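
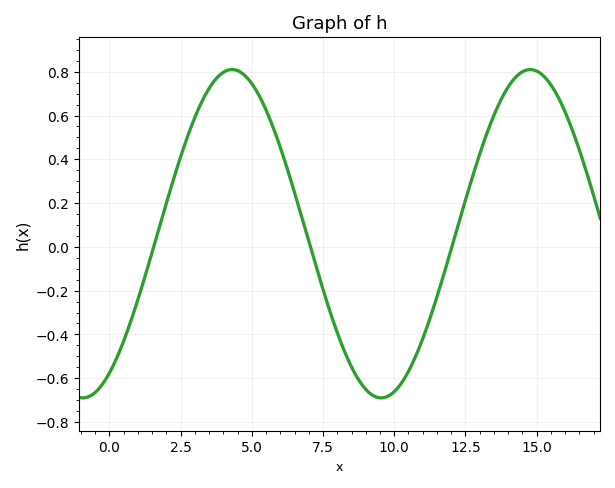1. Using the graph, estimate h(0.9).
-0.281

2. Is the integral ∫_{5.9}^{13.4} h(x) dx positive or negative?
negative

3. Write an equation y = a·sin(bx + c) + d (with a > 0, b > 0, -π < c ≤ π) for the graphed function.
y = 0.75sin(0.6x - 1.01) + 0.06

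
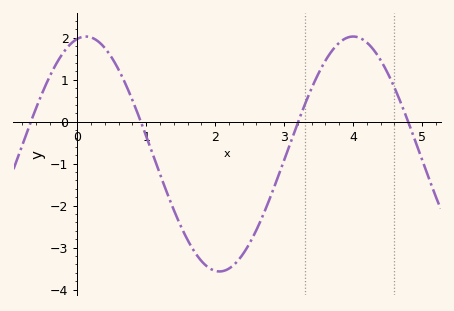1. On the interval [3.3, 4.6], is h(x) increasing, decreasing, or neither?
neither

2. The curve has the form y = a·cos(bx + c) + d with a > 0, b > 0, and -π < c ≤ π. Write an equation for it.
y = 2.8cos(1.62x - 0.202) - 0.77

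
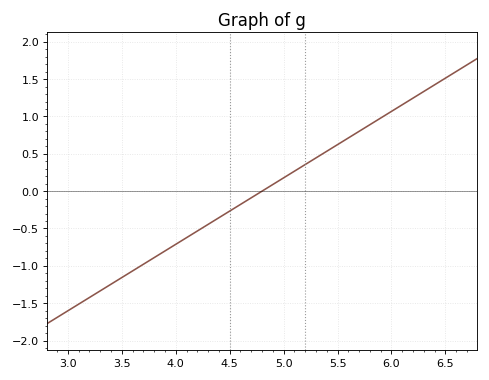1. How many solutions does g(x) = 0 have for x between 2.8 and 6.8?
1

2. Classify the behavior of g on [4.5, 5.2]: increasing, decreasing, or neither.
increasing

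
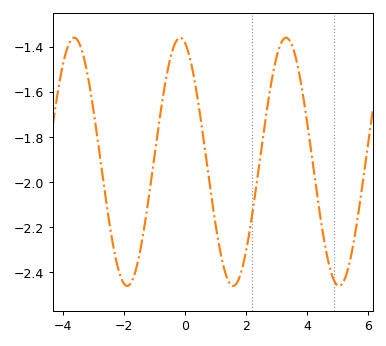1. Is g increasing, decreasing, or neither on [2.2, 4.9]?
neither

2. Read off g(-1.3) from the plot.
-2.17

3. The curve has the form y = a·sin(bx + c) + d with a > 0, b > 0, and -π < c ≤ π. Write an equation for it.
y = 0.55sin(1.81x + 1.85) - 1.91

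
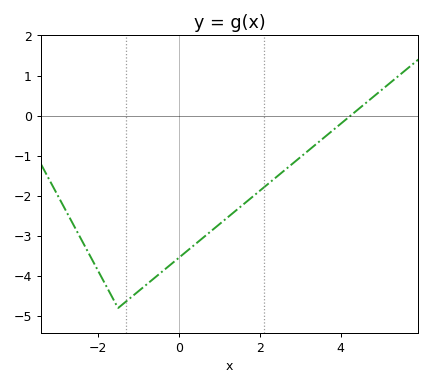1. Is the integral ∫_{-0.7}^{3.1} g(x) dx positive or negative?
negative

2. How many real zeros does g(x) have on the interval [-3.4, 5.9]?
1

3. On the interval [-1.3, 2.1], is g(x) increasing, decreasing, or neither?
increasing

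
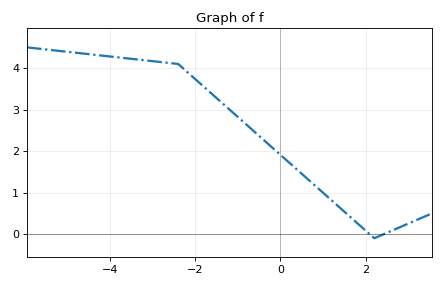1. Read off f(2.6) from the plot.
0.077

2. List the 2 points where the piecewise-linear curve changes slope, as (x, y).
(-2.4, 4.1); (2.2, -0.1)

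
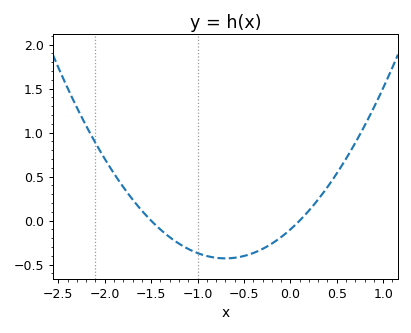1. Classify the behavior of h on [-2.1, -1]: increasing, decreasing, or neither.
decreasing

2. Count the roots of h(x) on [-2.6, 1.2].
2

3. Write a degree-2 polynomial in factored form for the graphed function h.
y = 0.67(x + 1.5)(x - 0.1)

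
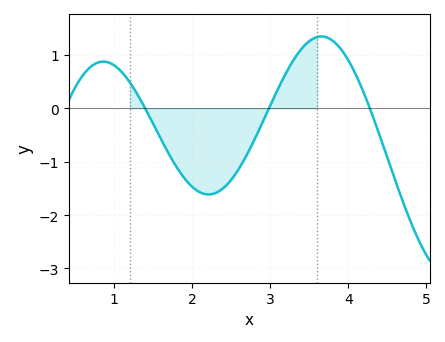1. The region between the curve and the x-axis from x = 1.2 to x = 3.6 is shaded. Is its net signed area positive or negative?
negative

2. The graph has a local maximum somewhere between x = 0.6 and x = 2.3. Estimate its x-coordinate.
0.9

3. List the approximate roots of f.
1.4, 3, 4.3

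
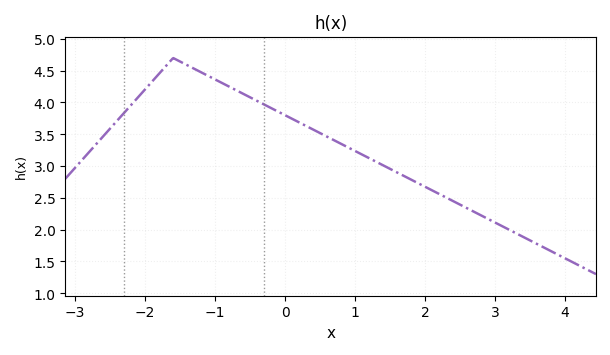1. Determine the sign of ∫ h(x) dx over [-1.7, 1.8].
positive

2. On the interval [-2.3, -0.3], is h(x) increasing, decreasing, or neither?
neither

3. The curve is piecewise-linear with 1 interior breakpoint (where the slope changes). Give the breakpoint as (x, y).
(-1.6, 4.7)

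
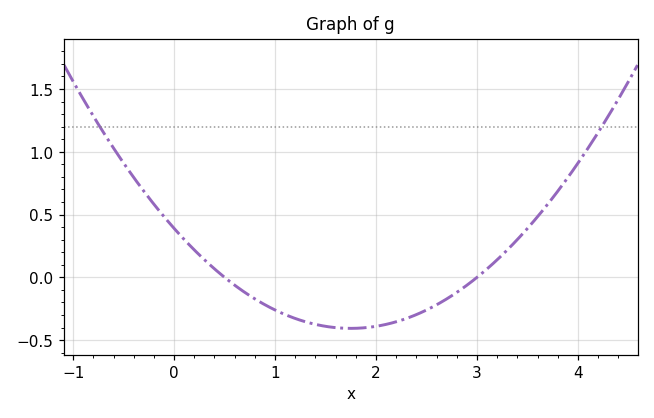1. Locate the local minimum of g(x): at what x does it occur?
1.75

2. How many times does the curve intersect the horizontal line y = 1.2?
2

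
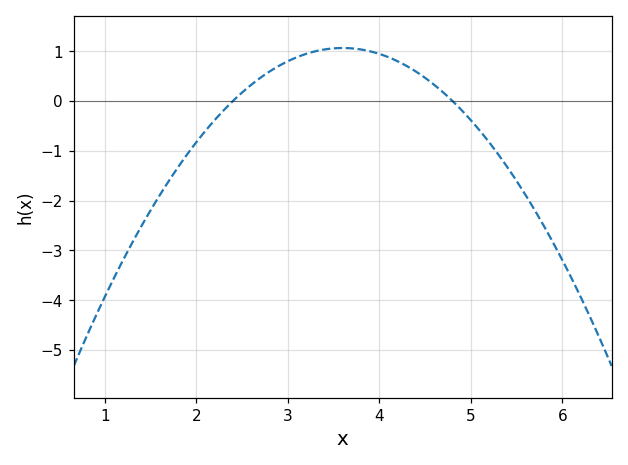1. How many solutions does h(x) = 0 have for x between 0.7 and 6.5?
2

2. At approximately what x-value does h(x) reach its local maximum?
3.6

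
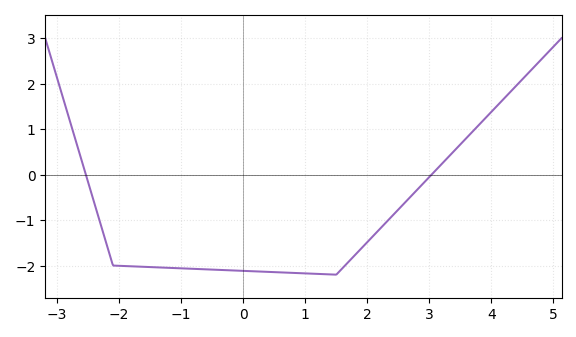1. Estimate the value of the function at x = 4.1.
1.5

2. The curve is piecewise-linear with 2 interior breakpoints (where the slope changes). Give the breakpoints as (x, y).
(-2.1, -2); (1.5, -2.2)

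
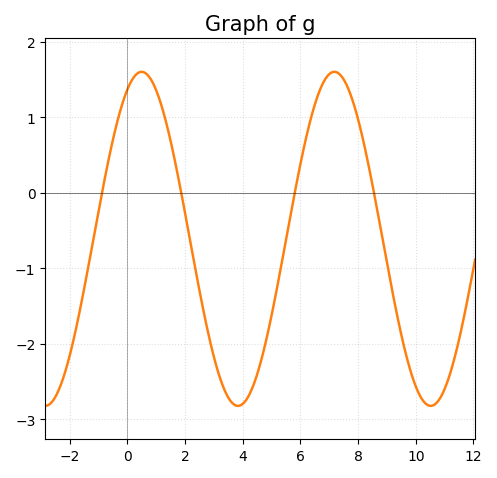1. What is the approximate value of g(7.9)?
1.11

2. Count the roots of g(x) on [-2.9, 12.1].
4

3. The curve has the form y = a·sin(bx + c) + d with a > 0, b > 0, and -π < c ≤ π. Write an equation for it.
y = 2.21sin(0.94x + 1.11) - 0.61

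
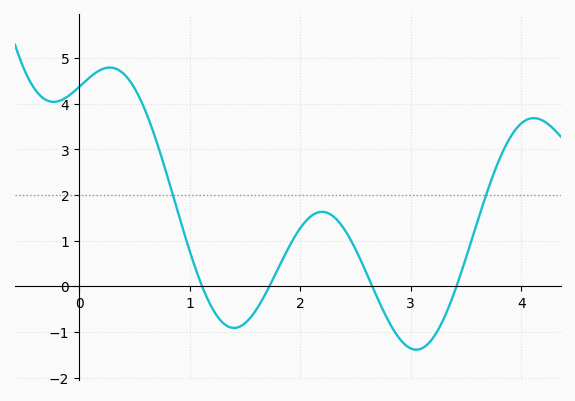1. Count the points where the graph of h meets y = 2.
2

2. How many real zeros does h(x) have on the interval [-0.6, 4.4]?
4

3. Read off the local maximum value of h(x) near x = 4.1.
3.7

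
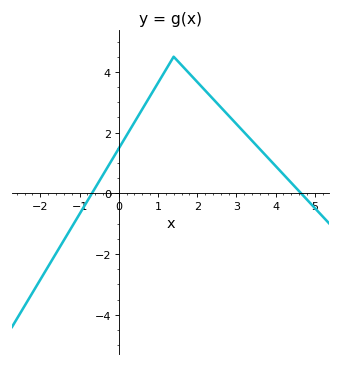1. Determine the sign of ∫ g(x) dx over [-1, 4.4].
positive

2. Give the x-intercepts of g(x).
-0.6, 4.6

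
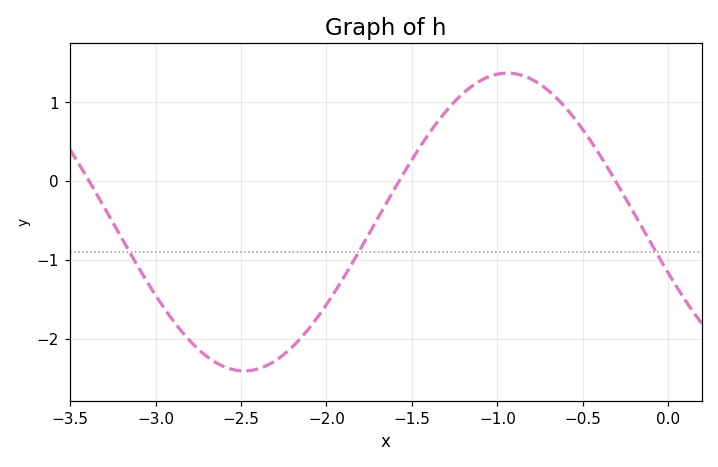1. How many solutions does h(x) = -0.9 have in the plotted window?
3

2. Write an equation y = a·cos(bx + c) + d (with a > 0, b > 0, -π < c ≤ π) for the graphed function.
y = 1.89cos(2x + 1.9) - 0.52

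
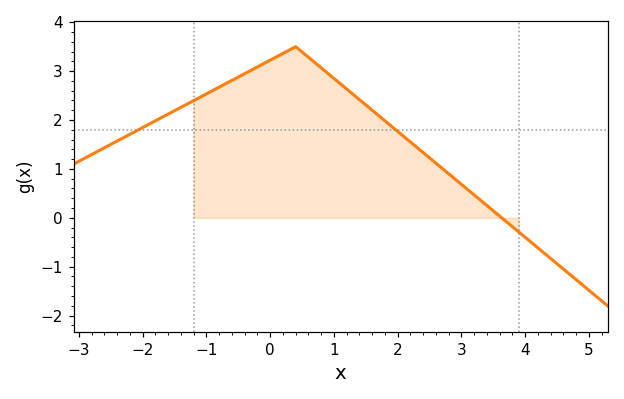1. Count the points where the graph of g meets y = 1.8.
2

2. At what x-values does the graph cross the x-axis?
3.6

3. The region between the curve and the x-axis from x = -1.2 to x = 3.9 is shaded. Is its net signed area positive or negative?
positive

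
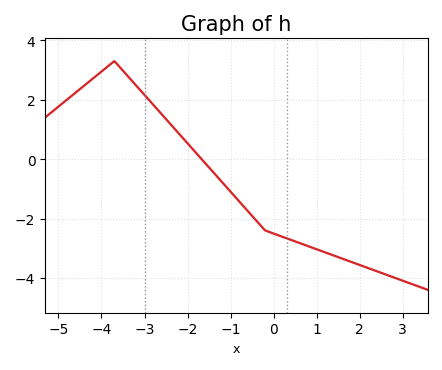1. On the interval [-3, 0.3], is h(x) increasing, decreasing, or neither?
decreasing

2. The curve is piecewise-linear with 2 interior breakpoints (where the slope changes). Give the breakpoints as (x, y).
(-3.7, 3.3); (-0.2, -2.4)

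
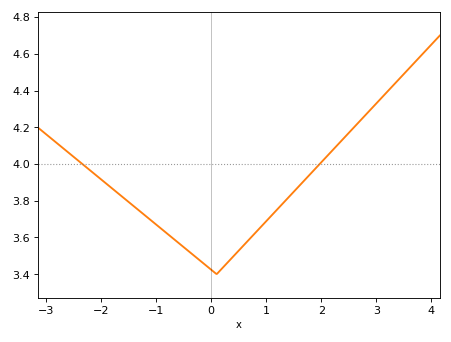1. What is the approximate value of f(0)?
3.42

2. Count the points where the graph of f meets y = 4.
2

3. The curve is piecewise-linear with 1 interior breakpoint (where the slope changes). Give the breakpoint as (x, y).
(0.1, 3.4)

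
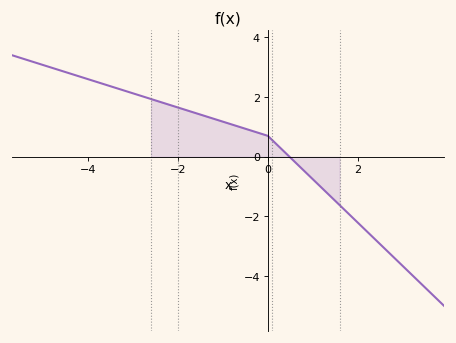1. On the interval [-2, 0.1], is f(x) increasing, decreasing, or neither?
decreasing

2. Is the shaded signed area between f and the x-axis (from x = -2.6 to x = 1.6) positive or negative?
positive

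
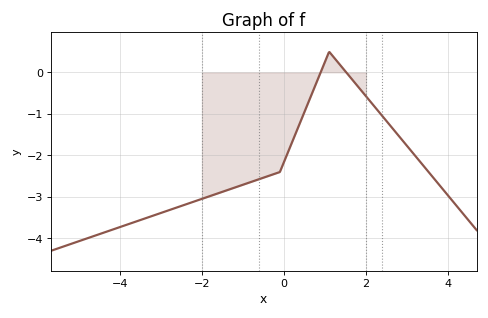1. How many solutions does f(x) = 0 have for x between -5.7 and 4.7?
2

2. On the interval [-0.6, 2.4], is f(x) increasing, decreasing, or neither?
neither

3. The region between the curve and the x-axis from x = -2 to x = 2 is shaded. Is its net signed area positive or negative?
negative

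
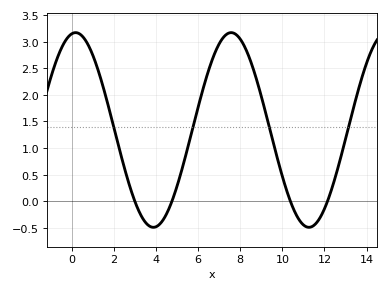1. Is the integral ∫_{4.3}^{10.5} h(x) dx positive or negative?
positive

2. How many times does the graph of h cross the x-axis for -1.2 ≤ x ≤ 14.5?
4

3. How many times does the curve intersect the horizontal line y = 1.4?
4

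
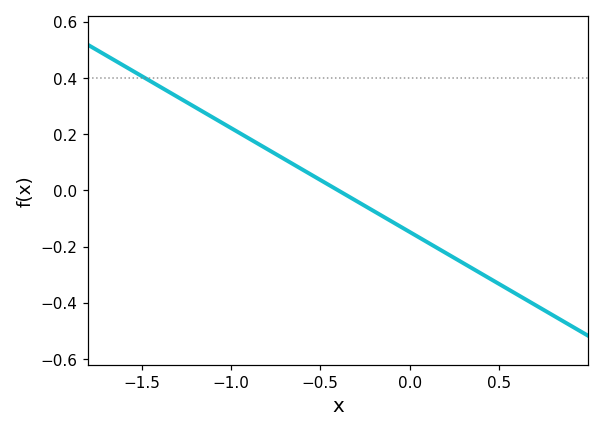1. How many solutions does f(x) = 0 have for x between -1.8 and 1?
1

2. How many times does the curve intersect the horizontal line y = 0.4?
1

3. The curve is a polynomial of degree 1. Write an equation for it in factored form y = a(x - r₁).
y = -0.37(x + 0.4)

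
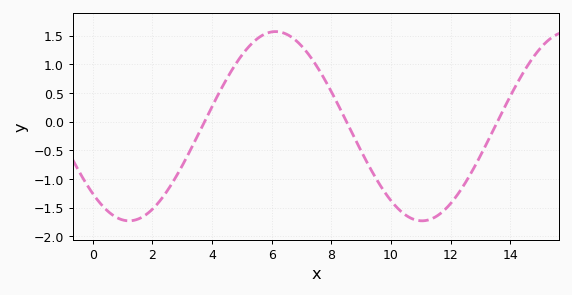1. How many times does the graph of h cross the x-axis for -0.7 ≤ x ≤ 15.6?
3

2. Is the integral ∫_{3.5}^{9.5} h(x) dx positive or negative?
positive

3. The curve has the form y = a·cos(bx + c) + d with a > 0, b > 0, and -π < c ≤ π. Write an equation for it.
y = 1.65cos(0.64x + 2.4) - 0.08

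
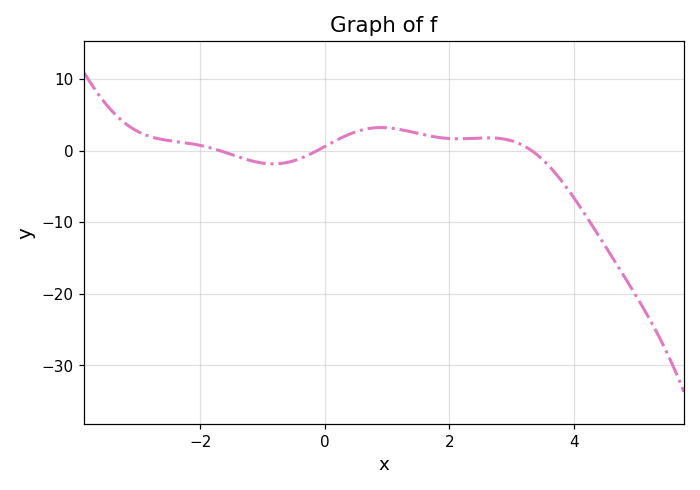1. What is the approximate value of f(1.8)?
2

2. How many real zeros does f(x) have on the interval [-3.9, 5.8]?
3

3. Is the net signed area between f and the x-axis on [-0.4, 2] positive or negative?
positive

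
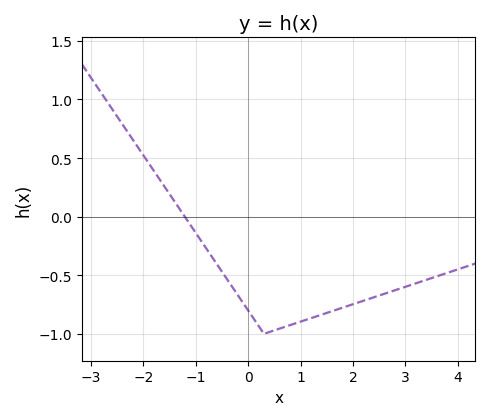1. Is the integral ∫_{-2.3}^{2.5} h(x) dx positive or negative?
negative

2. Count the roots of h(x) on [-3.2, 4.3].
1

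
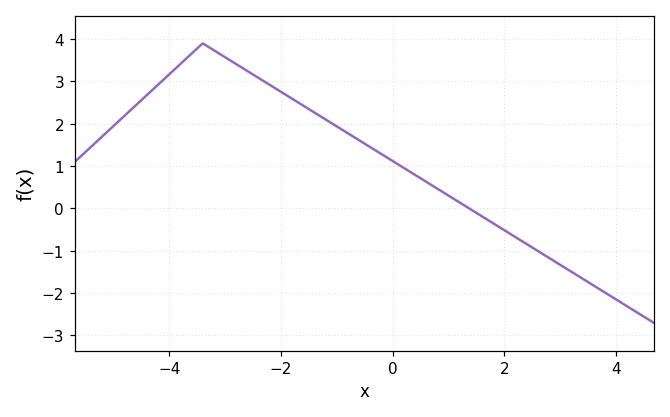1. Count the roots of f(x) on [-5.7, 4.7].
1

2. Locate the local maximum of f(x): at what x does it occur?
-3.4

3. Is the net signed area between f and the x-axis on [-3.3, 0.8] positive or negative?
positive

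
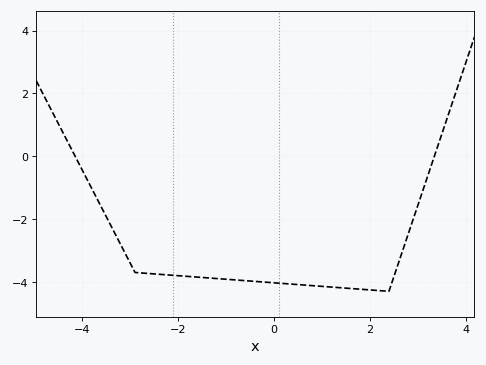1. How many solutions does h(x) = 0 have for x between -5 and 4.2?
2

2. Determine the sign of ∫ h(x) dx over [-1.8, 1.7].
negative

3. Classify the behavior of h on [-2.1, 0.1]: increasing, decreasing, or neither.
decreasing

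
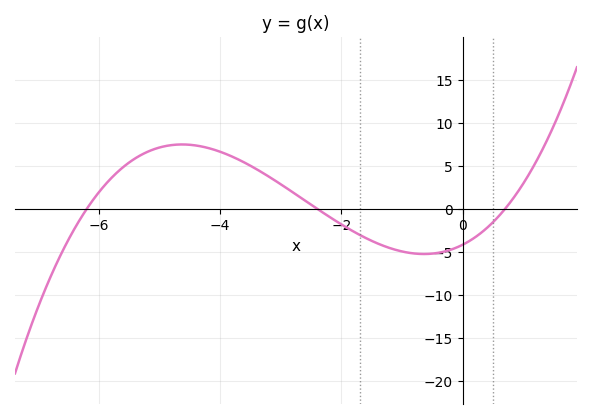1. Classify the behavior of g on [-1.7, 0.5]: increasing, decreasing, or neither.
neither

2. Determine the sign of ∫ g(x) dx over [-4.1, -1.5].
positive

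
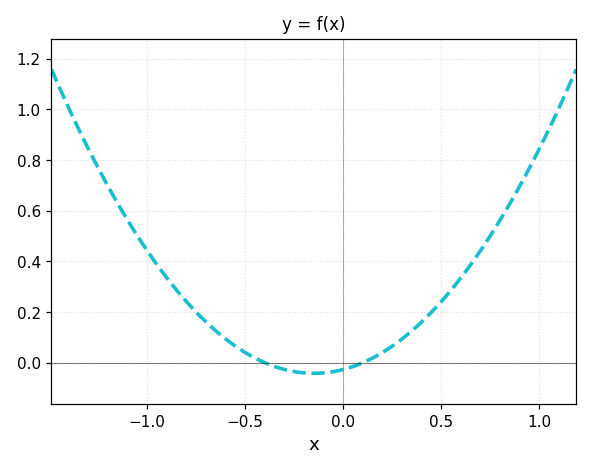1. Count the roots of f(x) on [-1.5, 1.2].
2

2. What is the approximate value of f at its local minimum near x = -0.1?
-0.04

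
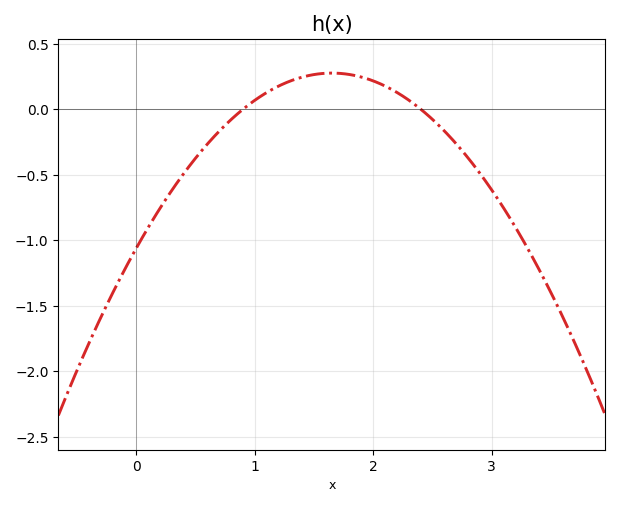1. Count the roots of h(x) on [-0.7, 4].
2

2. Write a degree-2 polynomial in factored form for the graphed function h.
y = -0.49(x - 0.9)(x - 2.4)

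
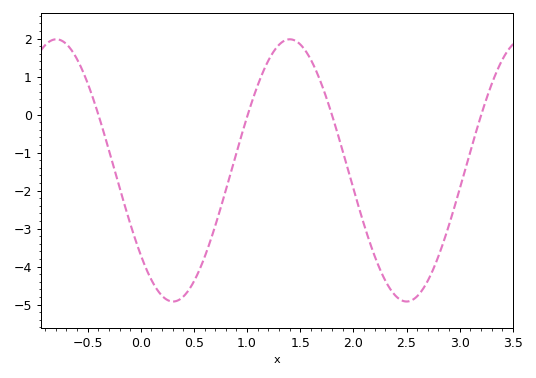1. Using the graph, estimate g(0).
-3.7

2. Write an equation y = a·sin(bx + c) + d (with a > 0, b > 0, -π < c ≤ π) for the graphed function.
y = 3.45sin(2.86x - 2.44) - 1.47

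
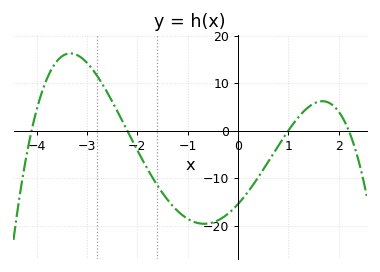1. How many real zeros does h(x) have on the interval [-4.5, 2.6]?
4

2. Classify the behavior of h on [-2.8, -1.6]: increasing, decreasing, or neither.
decreasing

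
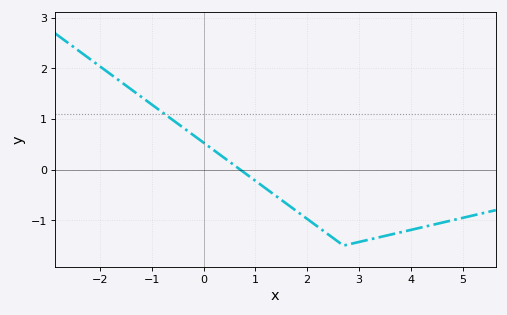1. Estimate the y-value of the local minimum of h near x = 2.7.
-1.5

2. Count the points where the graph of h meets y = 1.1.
1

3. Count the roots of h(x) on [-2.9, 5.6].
1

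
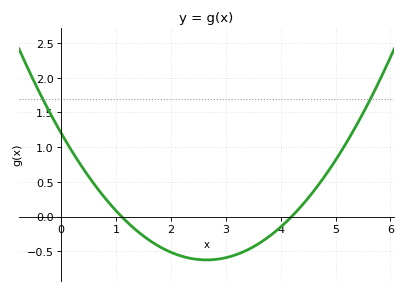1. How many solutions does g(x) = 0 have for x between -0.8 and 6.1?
2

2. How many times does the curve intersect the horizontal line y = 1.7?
2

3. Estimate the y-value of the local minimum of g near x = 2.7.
-0.6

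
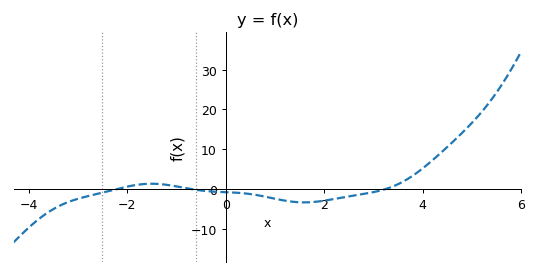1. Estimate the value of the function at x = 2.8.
-1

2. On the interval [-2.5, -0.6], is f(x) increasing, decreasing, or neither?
neither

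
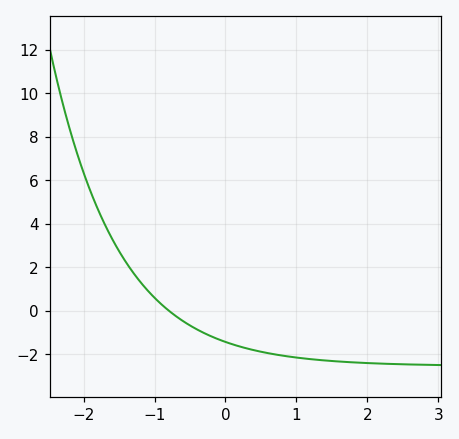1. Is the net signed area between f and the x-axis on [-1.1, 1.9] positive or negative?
negative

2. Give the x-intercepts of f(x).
-0.796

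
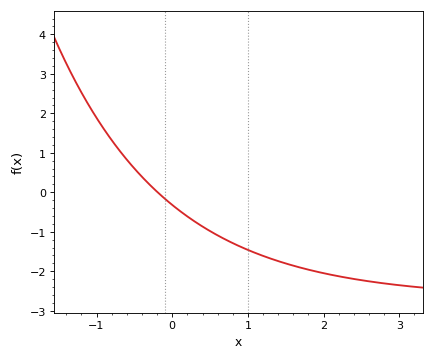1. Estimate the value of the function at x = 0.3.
-0.7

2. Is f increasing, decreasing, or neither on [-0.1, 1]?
decreasing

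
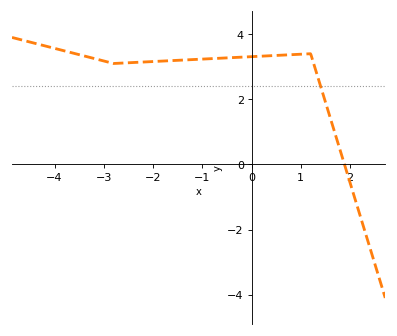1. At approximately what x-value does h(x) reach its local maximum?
1.2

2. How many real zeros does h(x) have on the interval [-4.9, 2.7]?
1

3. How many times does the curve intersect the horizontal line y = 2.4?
1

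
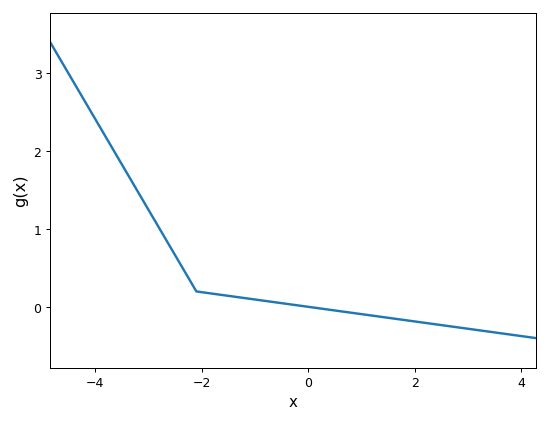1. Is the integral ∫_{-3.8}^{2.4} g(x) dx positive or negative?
positive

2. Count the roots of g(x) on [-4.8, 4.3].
1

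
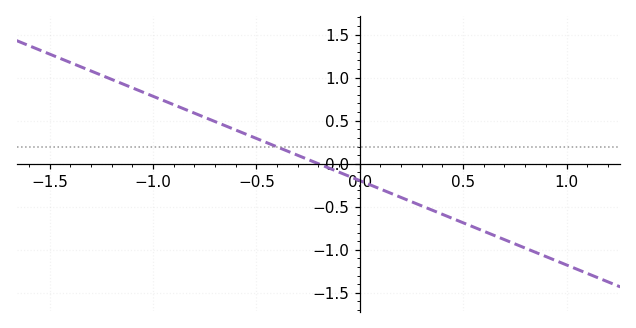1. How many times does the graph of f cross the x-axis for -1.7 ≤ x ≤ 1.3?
1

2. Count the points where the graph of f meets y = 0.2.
1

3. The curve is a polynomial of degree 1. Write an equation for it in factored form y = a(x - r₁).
y = -0.98(x + 0.2)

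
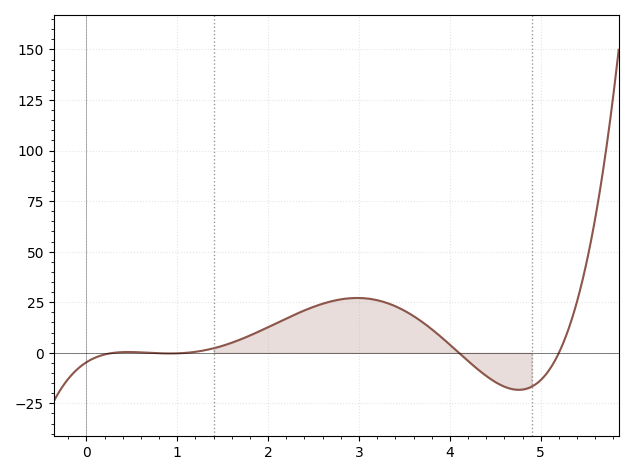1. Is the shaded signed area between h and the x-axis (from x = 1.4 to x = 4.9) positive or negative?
positive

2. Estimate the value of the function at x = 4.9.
-16.7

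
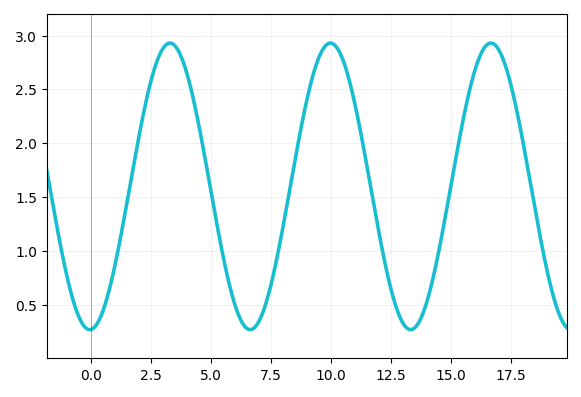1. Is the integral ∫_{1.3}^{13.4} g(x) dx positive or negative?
positive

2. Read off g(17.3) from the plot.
2.7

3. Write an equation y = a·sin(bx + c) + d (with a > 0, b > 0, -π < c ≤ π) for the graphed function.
y = 1.33sin(0.94x - 1.5) + 1.6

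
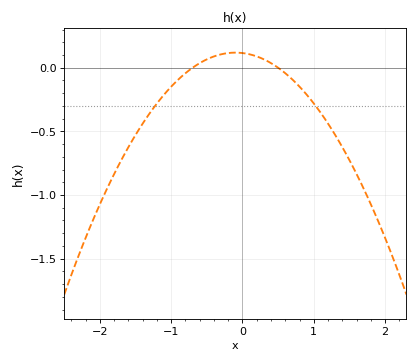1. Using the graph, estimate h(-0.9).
-0.1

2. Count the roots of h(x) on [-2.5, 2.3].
2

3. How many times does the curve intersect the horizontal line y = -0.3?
2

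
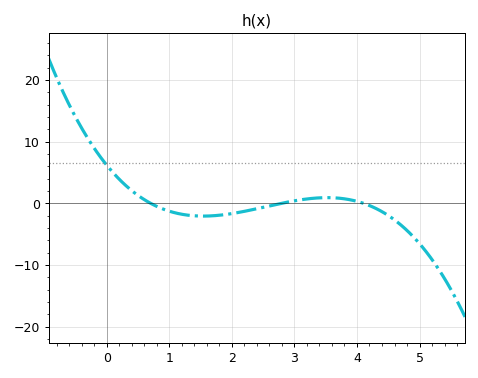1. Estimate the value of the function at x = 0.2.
3.9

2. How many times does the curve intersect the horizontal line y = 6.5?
1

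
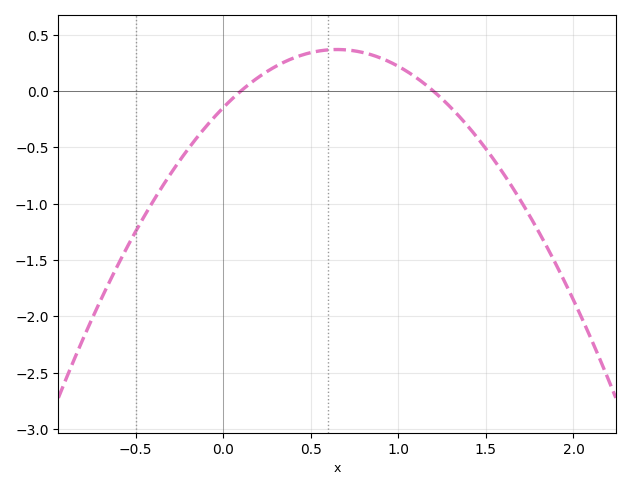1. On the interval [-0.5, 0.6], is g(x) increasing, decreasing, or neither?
increasing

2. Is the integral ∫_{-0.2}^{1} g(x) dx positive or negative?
positive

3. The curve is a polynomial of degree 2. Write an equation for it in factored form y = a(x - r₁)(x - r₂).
y = -1.22(x - 0.1)(x - 1.2)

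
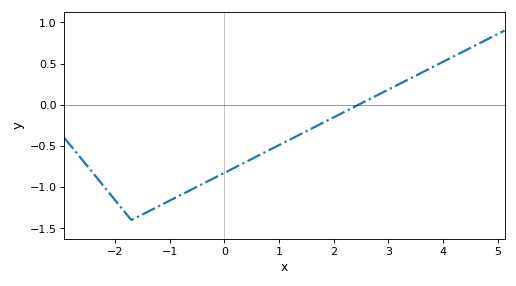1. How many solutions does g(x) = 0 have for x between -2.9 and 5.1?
1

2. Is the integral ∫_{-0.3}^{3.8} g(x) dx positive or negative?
negative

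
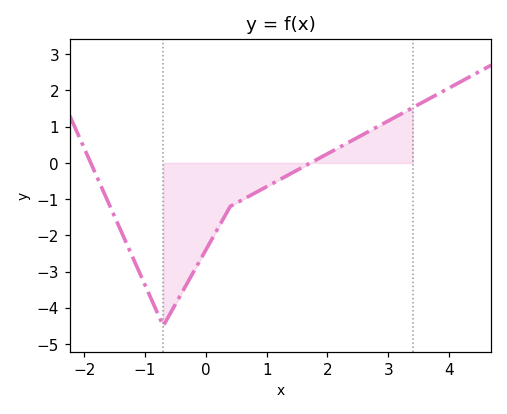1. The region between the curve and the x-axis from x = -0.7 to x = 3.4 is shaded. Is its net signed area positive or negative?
negative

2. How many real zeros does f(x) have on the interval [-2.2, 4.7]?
2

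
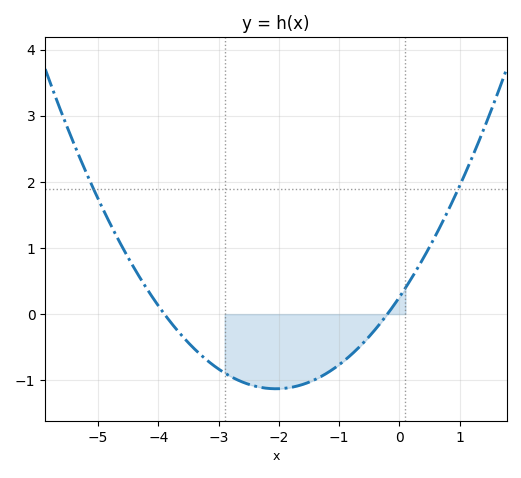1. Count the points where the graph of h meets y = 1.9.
2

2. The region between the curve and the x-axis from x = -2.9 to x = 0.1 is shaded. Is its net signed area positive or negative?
negative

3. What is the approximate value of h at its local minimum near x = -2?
-1.1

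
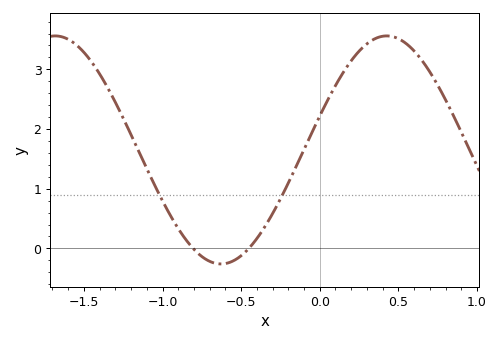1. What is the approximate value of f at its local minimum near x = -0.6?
-0.26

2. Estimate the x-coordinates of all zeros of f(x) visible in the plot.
-0.805, -0.451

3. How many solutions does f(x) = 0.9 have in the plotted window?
2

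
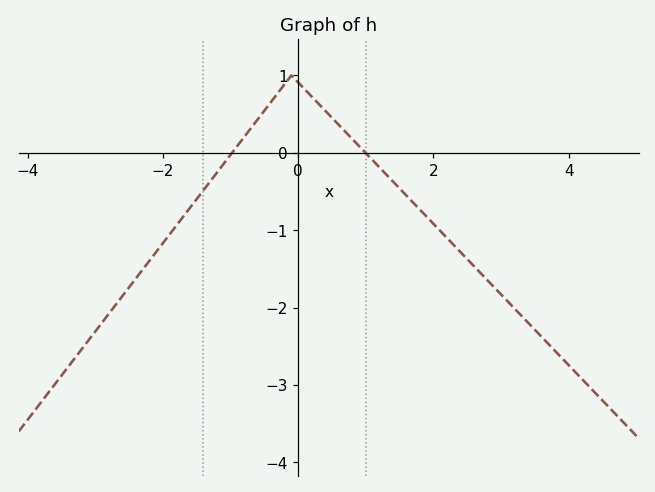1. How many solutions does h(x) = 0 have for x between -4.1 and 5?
2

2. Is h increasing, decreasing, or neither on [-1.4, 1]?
neither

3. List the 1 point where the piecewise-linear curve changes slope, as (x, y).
(-0.1, 1)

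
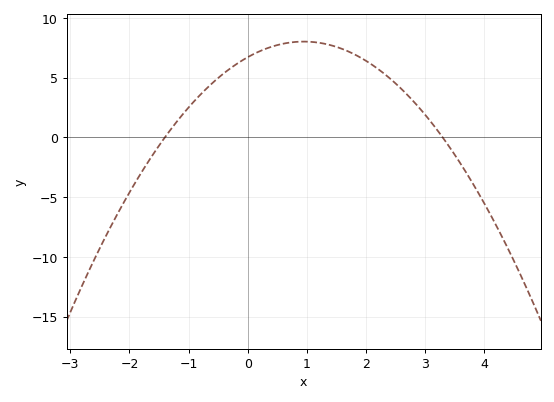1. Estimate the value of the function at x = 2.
6.41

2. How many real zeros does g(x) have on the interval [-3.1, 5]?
2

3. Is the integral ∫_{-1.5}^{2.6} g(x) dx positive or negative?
positive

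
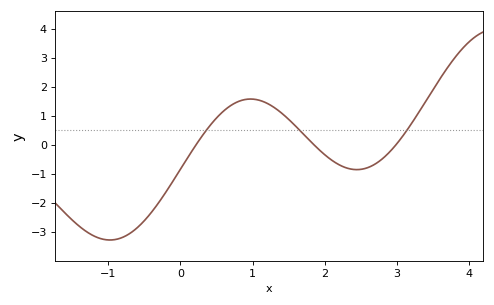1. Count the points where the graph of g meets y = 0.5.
3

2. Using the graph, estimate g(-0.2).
-1.63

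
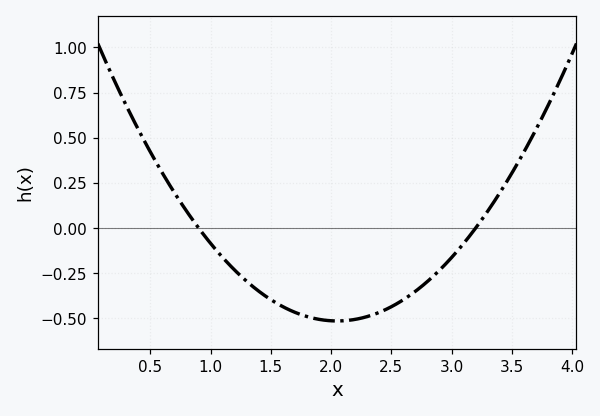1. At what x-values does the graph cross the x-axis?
0.9, 3.2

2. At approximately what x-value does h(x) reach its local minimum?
2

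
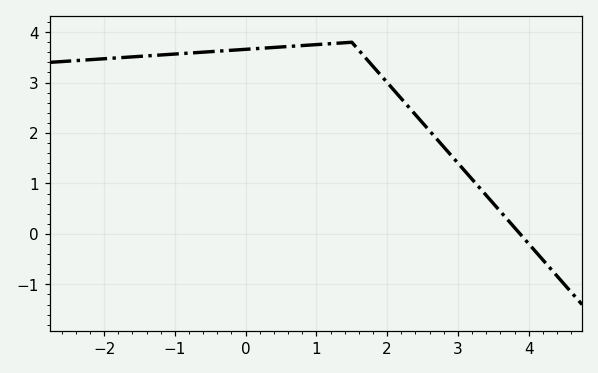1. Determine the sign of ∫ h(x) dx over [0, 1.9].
positive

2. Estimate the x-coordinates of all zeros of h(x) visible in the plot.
3.8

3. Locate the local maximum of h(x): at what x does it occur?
1.4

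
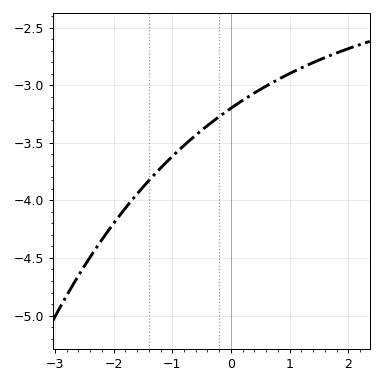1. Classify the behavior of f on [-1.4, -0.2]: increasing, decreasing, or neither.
increasing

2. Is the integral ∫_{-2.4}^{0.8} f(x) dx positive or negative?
negative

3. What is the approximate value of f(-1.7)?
-4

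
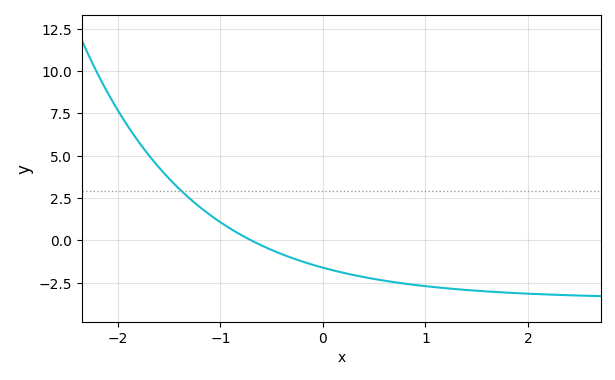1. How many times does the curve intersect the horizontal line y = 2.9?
1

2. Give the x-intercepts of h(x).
-0.7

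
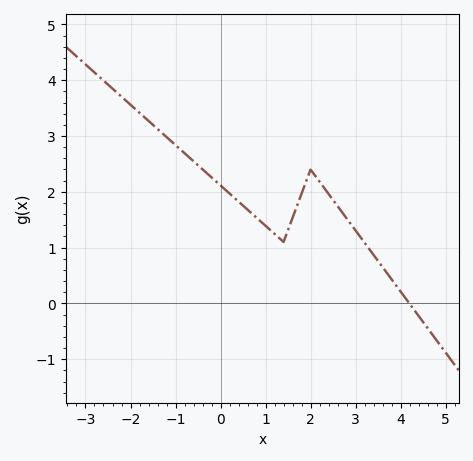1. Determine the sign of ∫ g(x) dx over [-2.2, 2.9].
positive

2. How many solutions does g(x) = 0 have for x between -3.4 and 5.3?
1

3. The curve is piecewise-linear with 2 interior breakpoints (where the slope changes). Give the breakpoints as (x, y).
(1.4, 1.1); (2, 2.4)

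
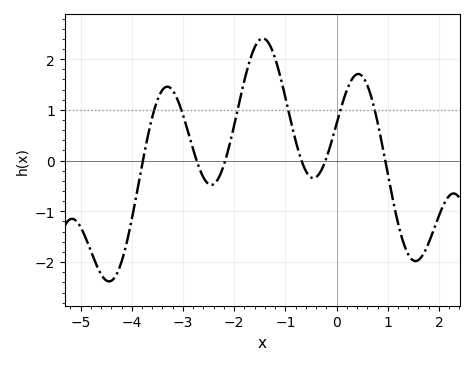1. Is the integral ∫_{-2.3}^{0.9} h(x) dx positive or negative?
positive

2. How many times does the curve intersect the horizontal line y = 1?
6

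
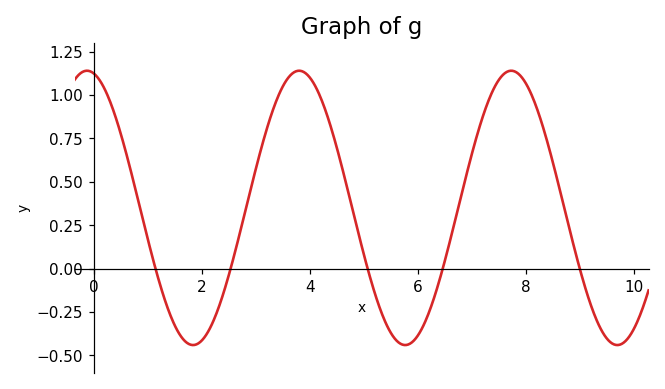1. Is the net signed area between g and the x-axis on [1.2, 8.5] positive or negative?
positive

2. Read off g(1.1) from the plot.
0.049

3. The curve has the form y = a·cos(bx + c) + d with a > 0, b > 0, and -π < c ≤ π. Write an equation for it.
y = 0.79cos(1.6x + 0.202) + 0.35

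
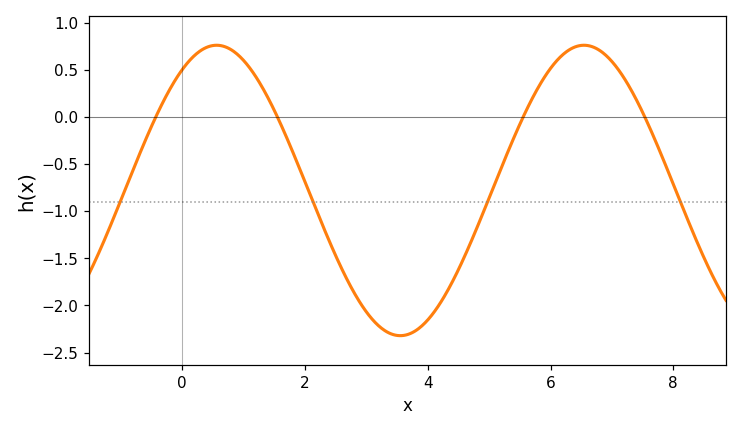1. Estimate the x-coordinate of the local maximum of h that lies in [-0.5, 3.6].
0.6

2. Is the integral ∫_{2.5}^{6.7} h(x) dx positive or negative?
negative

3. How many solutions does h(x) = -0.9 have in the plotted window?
4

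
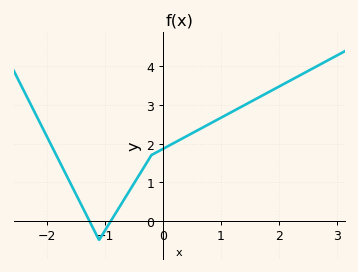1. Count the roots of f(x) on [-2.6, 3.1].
2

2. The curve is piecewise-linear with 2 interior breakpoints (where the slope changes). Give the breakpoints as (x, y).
(-1.1, -0.5); (-0.2, 1.7)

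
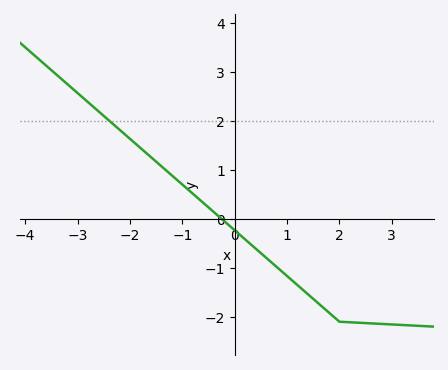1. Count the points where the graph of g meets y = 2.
1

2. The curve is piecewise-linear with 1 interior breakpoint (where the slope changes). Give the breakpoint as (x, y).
(2, -2.1)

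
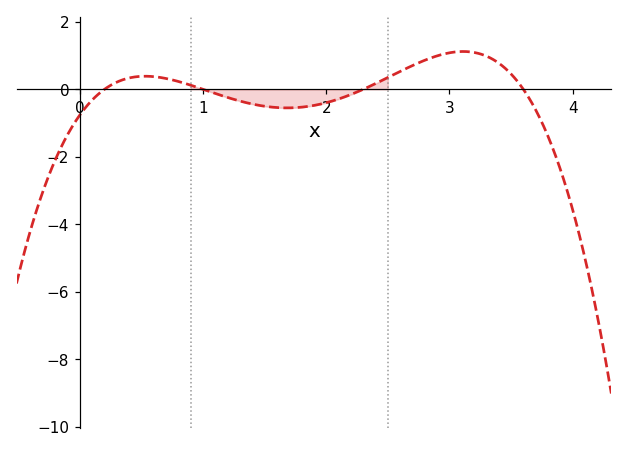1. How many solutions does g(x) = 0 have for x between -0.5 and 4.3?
4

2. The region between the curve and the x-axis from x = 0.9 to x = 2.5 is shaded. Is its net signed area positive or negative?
negative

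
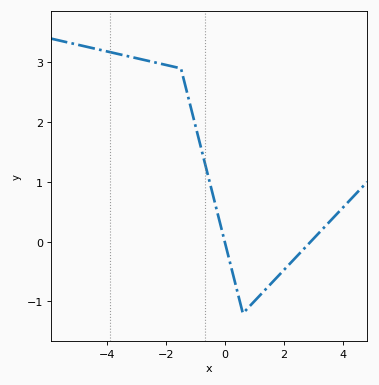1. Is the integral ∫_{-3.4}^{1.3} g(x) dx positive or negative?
positive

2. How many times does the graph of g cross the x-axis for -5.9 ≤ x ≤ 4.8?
2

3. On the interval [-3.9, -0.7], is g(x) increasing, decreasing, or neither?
decreasing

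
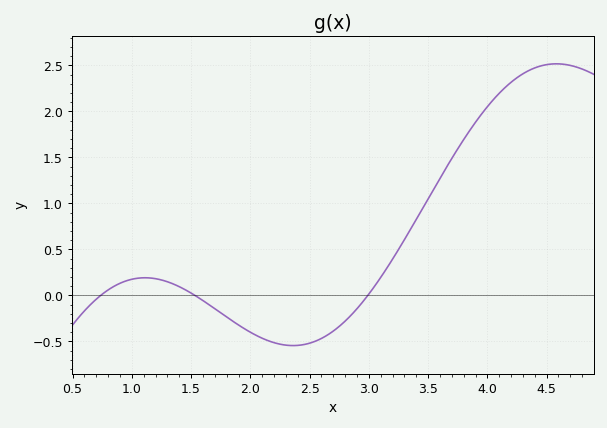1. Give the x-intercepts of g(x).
0.737, 1.53, 2.99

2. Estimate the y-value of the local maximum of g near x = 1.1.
0.191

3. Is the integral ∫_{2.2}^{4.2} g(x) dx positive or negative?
positive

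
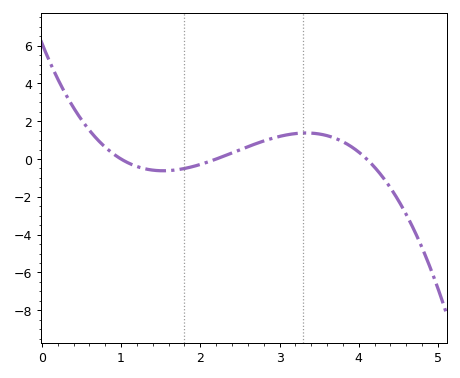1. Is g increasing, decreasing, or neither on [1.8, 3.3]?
increasing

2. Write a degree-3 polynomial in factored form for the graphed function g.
y = -0.68(x - 1)(x - 2.2)(x - 4.1)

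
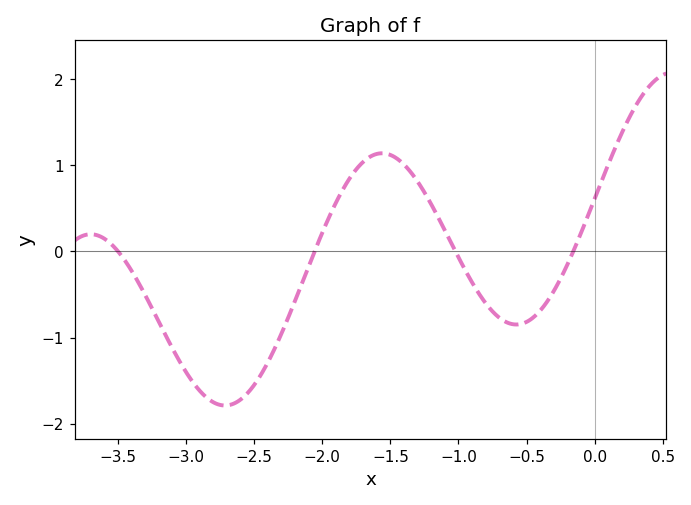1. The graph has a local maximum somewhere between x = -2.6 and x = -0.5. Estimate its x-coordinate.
-1.56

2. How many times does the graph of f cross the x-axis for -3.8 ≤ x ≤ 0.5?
4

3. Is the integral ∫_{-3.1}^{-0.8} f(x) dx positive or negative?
negative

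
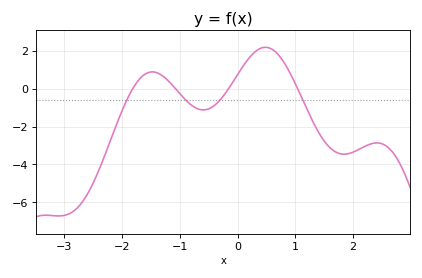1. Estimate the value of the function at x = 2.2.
-3.05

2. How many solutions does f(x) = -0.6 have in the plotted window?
4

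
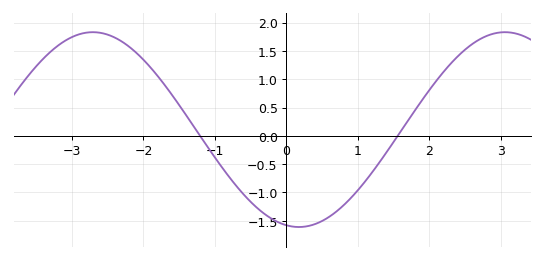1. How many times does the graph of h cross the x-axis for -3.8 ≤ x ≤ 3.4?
2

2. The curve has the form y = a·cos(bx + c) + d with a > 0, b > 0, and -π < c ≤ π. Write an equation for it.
y = 1.72cos(1.09x + 2.95) + 0.11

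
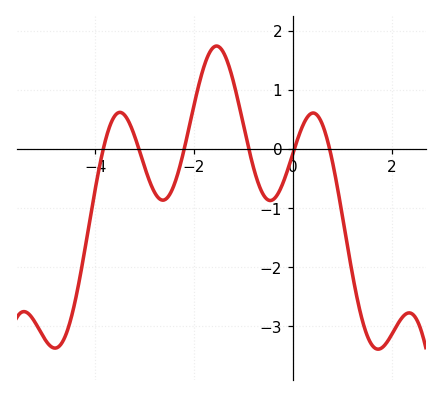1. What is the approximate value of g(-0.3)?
-0.76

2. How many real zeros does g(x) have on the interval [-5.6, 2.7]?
6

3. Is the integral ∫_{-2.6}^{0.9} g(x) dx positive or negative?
positive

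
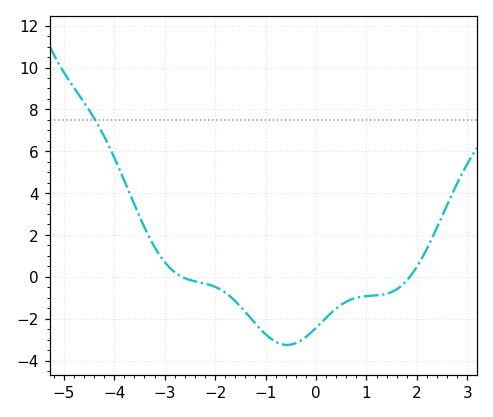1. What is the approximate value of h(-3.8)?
4.6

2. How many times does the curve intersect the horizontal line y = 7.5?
1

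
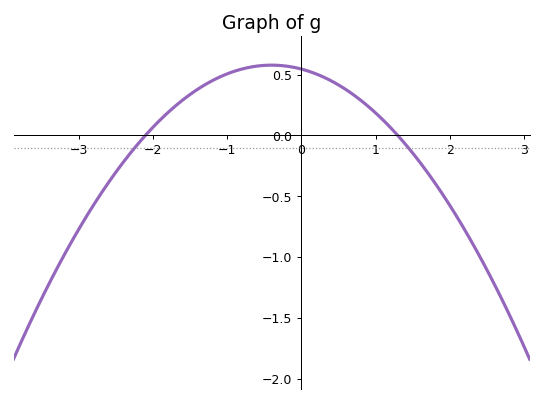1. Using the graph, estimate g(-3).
-0.75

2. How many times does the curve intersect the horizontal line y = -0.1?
2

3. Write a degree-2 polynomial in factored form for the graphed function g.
y = -0.2(x + 2.1)(x - 1.3)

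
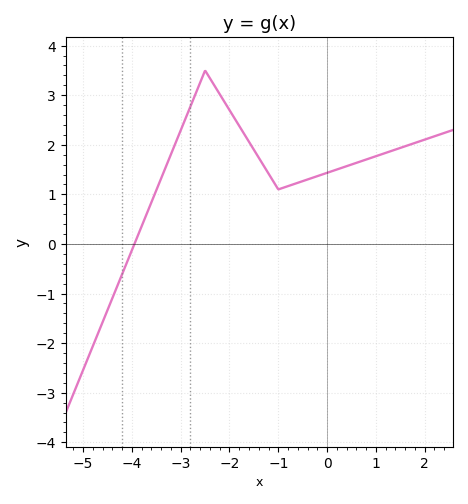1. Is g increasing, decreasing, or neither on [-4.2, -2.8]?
increasing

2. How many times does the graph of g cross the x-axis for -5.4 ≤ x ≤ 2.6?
1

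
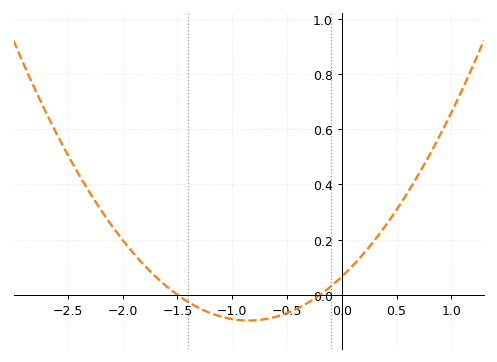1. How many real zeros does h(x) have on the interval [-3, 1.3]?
2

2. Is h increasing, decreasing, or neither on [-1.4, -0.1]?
neither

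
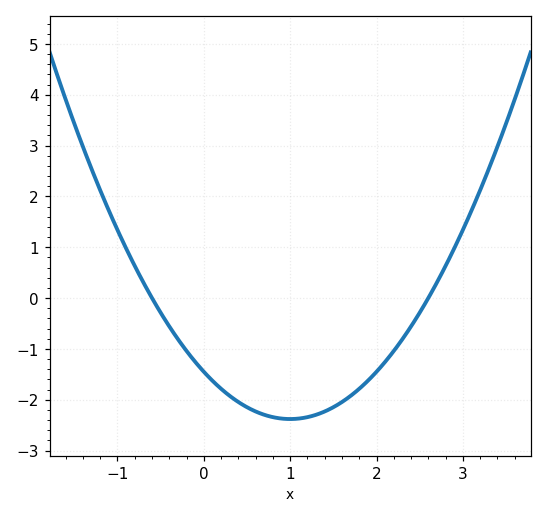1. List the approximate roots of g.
-0.6, 2.6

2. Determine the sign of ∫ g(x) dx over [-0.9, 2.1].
negative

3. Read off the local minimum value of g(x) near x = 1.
-2.4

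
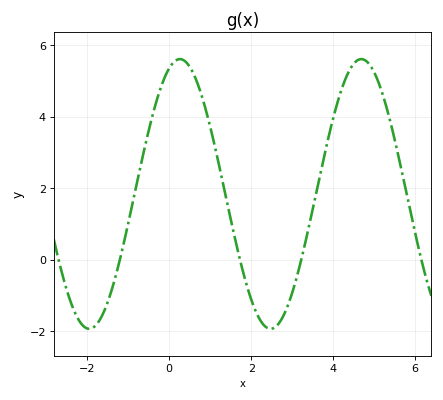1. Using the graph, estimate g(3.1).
-0.6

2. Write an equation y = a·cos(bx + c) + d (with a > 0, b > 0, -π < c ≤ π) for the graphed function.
y = 3.77cos(1.4x - 0.37) + 1.84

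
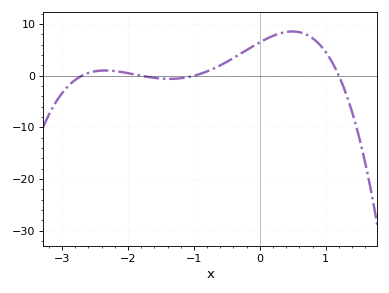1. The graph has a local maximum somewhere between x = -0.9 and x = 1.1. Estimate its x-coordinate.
0.495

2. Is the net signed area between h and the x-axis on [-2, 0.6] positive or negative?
positive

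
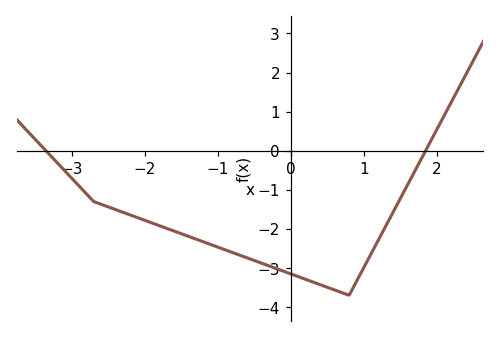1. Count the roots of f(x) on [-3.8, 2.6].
2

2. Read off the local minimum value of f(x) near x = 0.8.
-3.7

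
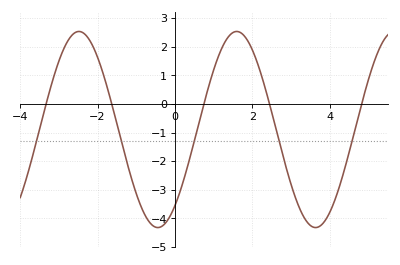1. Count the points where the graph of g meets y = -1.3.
5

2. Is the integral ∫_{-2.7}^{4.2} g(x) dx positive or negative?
negative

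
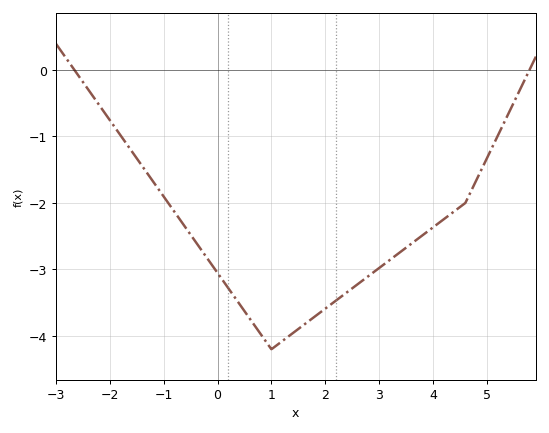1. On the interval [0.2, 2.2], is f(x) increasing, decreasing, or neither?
neither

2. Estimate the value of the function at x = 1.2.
-4.1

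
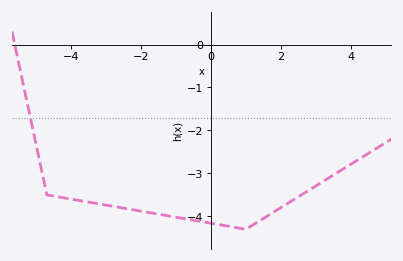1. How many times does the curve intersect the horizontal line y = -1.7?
1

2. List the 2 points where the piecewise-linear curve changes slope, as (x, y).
(-4.7, -3.5); (1, -4.3)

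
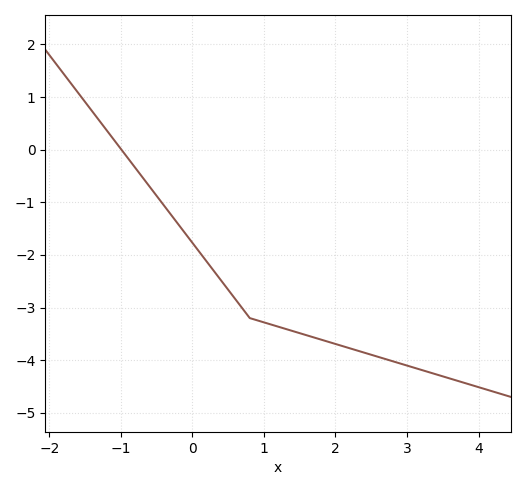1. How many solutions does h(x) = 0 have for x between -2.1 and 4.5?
1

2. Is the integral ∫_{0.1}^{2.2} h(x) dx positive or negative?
negative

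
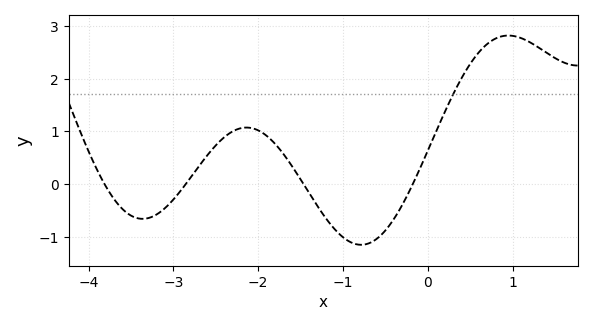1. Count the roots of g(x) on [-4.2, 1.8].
4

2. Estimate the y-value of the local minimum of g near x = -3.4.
-0.66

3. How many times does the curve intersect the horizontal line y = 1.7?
1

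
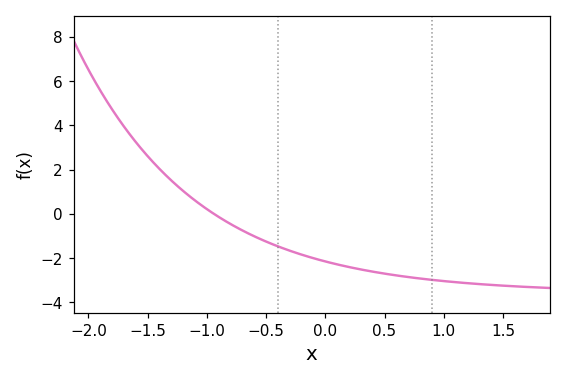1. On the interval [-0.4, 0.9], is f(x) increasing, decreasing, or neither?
decreasing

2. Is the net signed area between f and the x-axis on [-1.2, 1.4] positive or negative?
negative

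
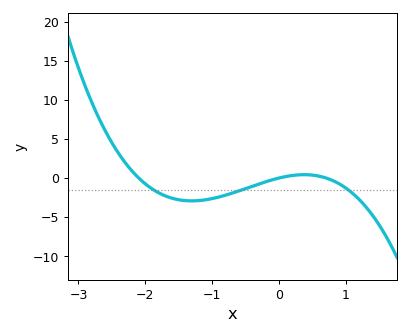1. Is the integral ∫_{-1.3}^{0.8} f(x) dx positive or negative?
negative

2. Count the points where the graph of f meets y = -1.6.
3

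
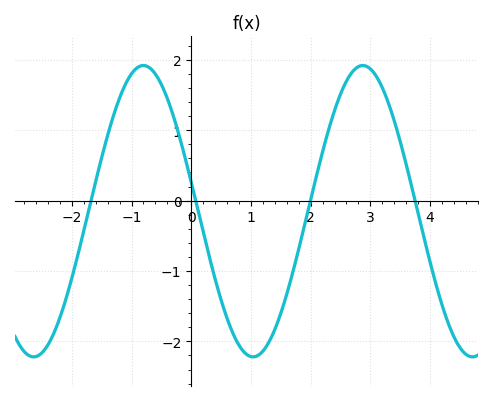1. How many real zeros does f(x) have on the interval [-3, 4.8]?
4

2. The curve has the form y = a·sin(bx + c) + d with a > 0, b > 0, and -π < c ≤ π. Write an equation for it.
y = 2.07sin(1.71x + 2.94) - 0.15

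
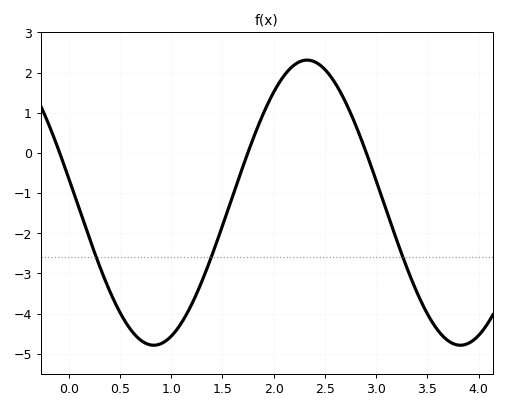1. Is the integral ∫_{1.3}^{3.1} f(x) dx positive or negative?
positive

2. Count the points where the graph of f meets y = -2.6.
3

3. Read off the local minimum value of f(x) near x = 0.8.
-4.8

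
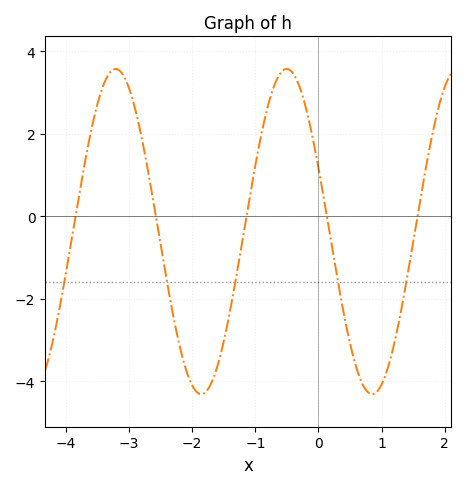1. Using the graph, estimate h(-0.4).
3.4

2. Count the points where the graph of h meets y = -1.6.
5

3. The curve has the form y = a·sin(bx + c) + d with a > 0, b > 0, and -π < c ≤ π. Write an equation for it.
y = 3.94sin(2.3x + 2.7) - 0.37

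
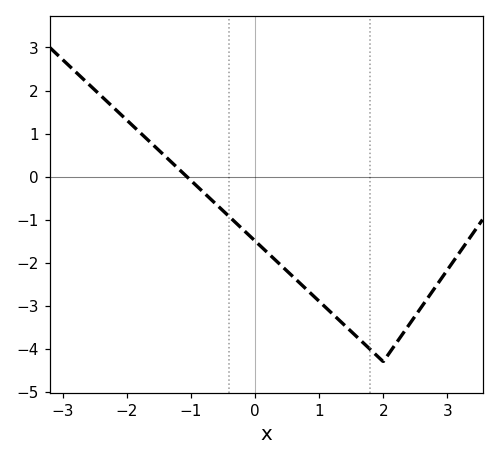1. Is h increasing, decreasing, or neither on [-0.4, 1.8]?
decreasing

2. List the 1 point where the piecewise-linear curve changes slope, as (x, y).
(2, -4.3)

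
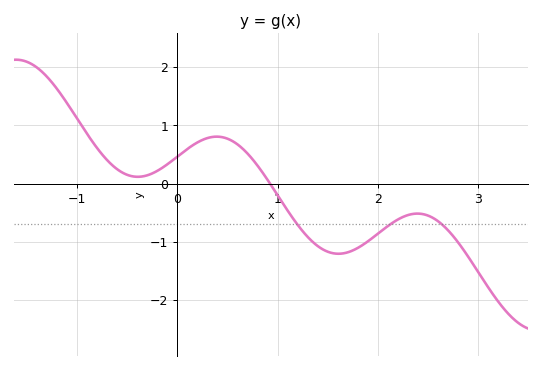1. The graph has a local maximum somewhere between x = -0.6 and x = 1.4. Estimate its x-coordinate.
0.4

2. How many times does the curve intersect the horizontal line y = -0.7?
3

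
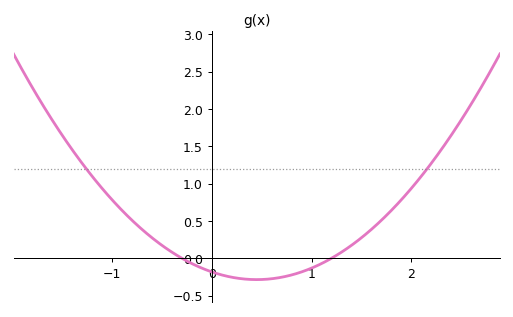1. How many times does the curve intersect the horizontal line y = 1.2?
2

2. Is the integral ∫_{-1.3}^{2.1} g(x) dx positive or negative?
positive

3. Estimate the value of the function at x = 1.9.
0.8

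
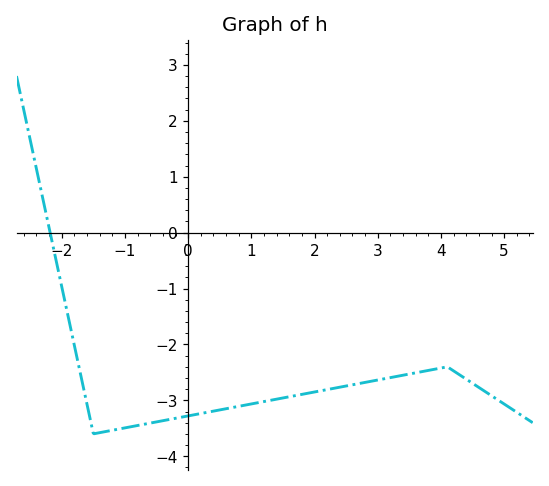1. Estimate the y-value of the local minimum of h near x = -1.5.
-3.6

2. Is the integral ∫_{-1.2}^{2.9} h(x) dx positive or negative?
negative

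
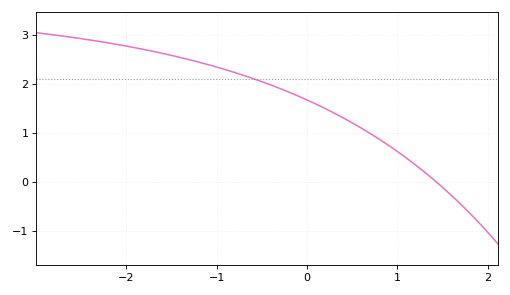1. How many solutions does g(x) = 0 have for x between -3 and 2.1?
1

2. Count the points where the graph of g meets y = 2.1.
1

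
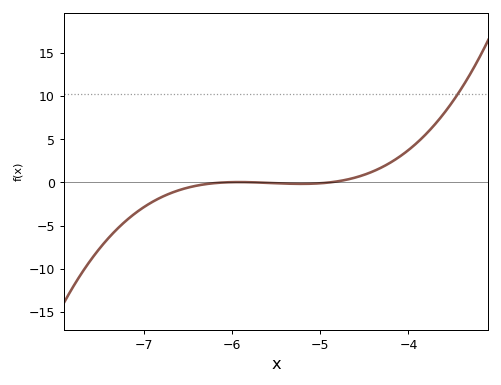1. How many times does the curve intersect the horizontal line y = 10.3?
1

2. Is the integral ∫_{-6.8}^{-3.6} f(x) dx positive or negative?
positive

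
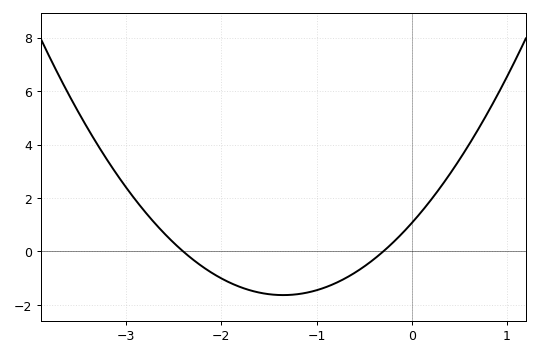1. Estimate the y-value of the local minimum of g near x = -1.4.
-1.6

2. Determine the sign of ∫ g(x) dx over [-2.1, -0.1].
negative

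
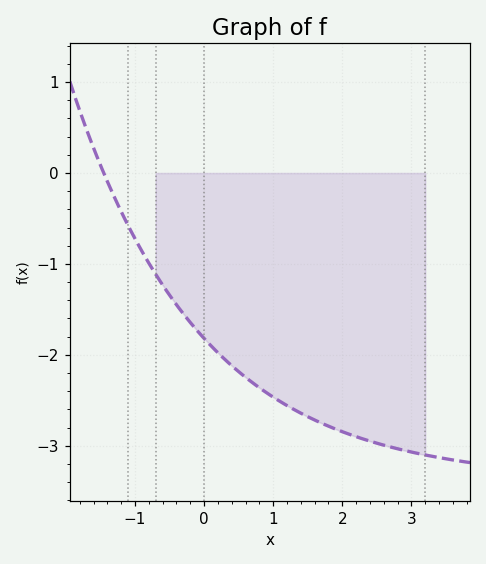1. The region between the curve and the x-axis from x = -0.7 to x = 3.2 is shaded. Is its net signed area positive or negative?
negative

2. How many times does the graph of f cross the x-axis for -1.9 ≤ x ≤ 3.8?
1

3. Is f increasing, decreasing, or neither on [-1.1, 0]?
decreasing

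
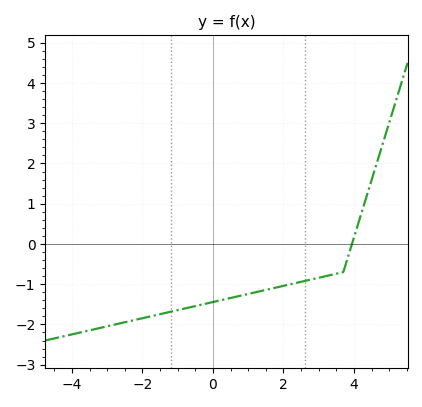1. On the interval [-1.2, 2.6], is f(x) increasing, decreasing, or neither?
increasing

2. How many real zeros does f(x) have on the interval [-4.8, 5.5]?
1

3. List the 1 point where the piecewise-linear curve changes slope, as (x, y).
(3.7, -0.7)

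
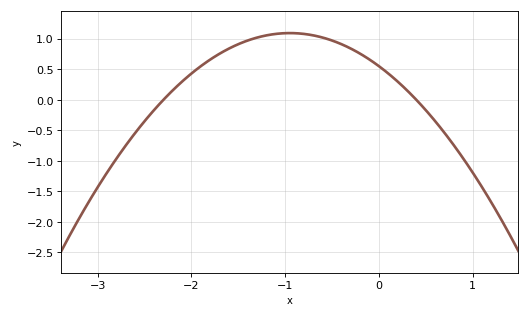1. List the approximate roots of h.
-2.3, 0.4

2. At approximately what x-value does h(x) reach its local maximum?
-0.95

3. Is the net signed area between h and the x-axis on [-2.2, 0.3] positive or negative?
positive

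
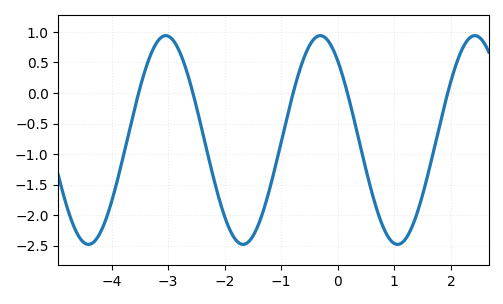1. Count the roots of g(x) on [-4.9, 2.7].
5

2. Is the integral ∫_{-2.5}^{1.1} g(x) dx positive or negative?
negative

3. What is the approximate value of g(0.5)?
-1.26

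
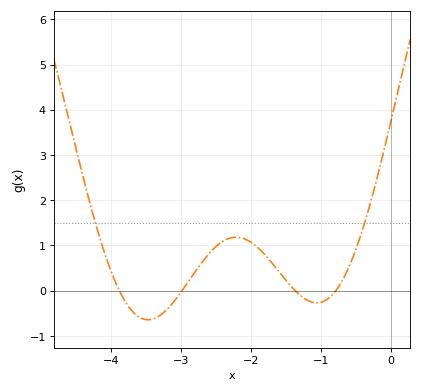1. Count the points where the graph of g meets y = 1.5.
2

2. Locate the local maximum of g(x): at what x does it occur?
-2.21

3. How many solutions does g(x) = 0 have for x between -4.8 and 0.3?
4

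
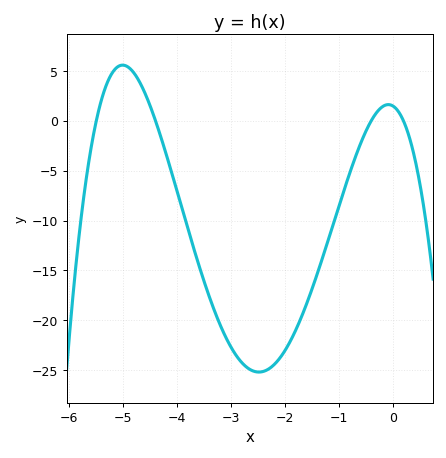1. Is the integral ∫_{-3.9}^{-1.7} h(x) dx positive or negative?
negative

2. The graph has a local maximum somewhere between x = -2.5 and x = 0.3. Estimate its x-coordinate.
-0.083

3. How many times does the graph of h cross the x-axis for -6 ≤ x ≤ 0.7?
4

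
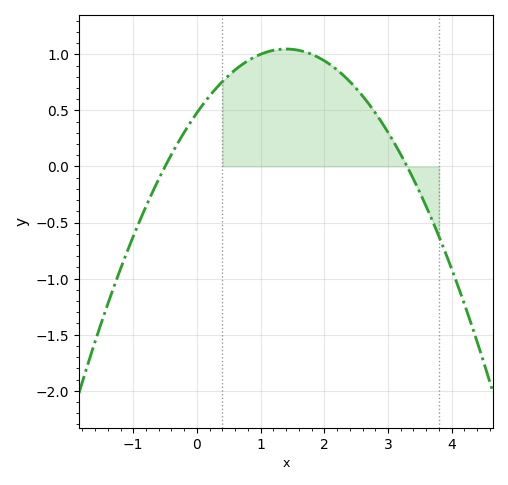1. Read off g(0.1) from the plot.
0.557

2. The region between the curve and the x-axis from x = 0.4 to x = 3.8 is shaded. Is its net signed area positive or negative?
positive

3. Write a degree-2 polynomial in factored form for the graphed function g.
y = -0.29(x + 0.5)(x - 3.3)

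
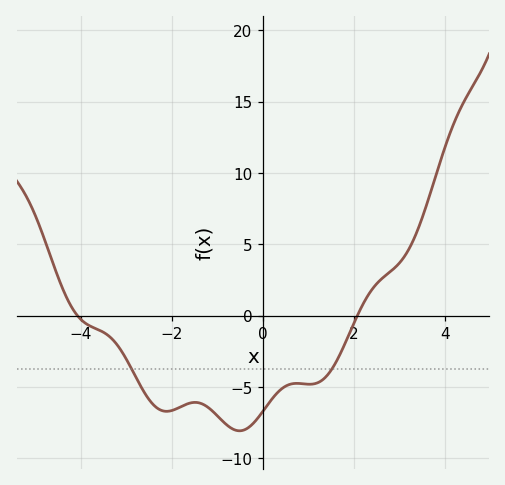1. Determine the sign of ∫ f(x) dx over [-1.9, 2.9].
negative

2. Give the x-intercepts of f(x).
-4, 2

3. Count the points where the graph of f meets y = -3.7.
2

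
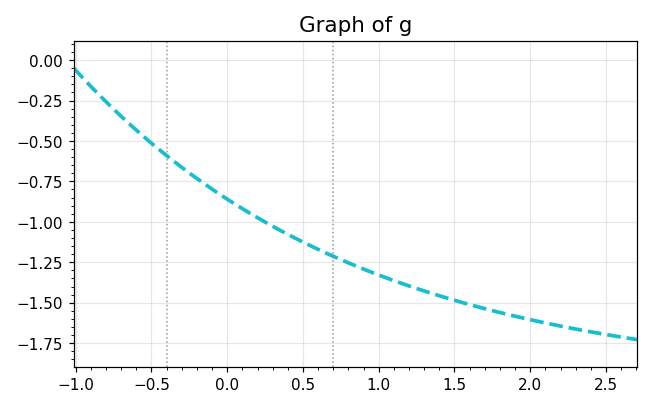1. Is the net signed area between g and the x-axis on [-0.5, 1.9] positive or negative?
negative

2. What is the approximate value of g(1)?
-1.33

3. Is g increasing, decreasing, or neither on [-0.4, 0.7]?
decreasing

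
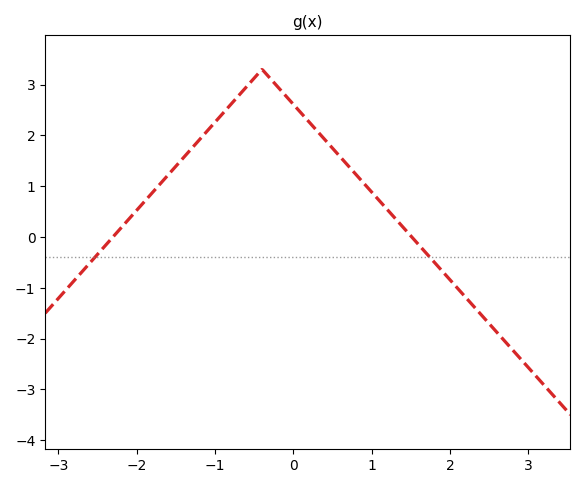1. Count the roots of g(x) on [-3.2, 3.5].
2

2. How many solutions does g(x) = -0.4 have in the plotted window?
2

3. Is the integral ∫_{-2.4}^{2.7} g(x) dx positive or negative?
positive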